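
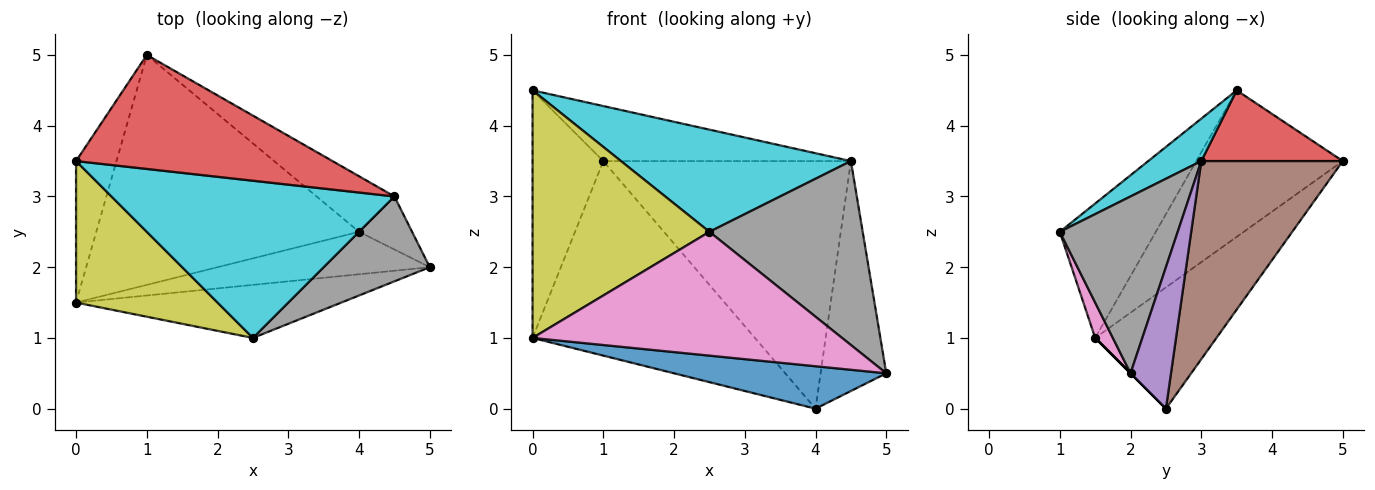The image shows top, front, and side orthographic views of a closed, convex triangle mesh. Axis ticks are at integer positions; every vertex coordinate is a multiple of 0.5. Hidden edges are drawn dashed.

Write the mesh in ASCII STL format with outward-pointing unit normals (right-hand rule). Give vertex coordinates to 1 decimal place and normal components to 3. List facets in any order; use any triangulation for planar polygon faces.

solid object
 facet normal 0.000 -0.707 -0.707
  outer loop
   vertex 0.0 1.5 1.0
   vertex 4.0 2.5 0.0
   vertex 5.0 2.0 0.5
  endloop
 endfacet
 facet normal -0.874 0.422 -0.241
  outer loop
   vertex 0.0 1.5 1.0
   vertex 0.0 3.5 4.5
   vertex 1.0 5.0 3.5
  endloop
 endfacet
 facet normal -0.332 0.609 -0.720
  outer loop
   vertex 0.0 1.5 1.0
   vertex 1.0 5.0 3.5
   vertex 4.0 2.5 0.0
  endloop
 endfacet
 facet normal 0.241 0.422 0.874
  outer loop
   vertex 4.5 3.0 3.5
   vertex 1.0 5.0 3.5
   vertex 0.0 3.5 4.5
  endloop
 endfacet
 facet normal 0.514 0.836 -0.193
  outer loop
   vertex 4.5 3.0 3.5
   vertex 5.0 2.0 0.5
   vertex 4.0 2.5 0.0
  endloop
 endfacet
 facet normal 0.487 0.852 -0.191
  outer loop
   vertex 4.5 3.0 3.5
   vertex 4.0 2.5 0.0
   vertex 1.0 5.0 3.5
  endloop
 endfacet
 facet normal 0.052 -0.918 -0.393
  outer loop
   vertex 2.5 1.0 2.5
   vertex 0.0 1.5 1.0
   vertex 5.0 2.0 0.5
  endloop
 endfacet
 facet normal 0.573 -0.744 0.344
  outer loop
   vertex 2.5 1.0 2.5
   vertex 5.0 2.0 0.5
   vertex 4.5 3.0 3.5
  endloop
 endfacet
 facet normal -0.426 -0.785 0.449
  outer loop
   vertex 2.5 1.0 2.5
   vertex 0.0 3.5 4.5
   vertex 0.0 1.5 1.0
  endloop
 endfacet
 facet normal 0.125 -0.541 0.832
  outer loop
   vertex 2.5 1.0 2.5
   vertex 4.5 3.0 3.5
   vertex 0.0 3.5 4.5
  endloop
 endfacet
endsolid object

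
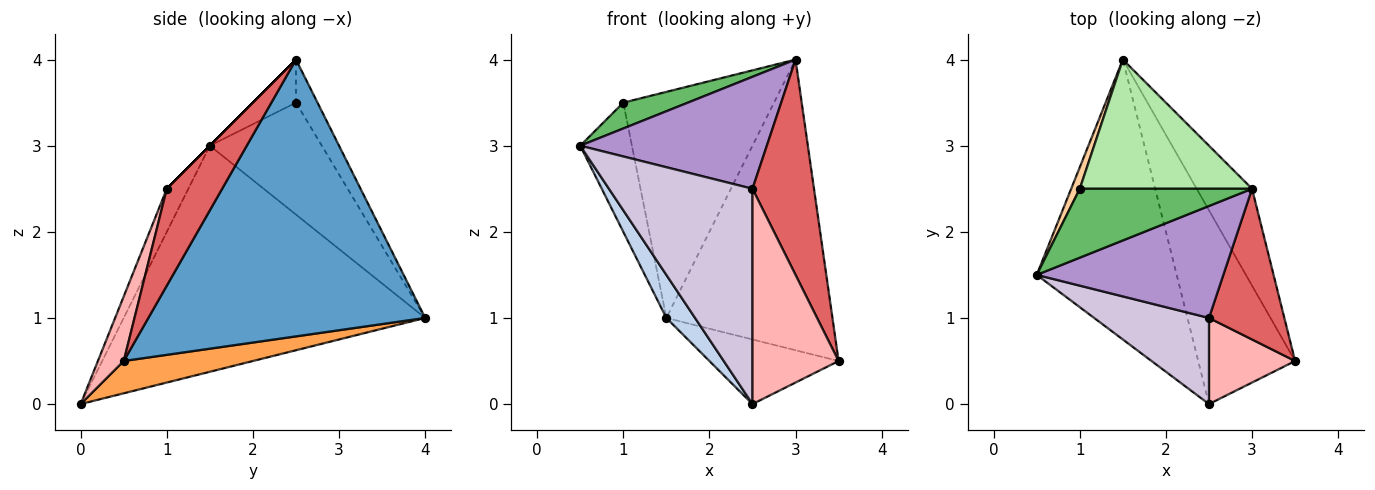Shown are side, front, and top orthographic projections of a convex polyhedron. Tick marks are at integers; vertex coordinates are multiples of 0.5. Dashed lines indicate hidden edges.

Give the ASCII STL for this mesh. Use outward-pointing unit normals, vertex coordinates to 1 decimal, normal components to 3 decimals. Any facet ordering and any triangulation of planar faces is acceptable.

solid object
 facet normal 0.845 0.507 -0.169
  outer loop
   vertex 3.0 2.5 4.0
   vertex 3.5 0.5 0.5
   vertex 1.5 4.0 1.0
  endloop
 endfacet
 facet normal -0.847 -0.081 -0.525
  outer loop
   vertex 2.5 0.0 0.0
   vertex 0.5 1.5 3.0
   vertex 1.5 4.0 1.0
  endloop
 endfacet
 facet normal 0.302 0.302 -0.905
  outer loop
   vertex 2.5 0.0 0.0
   vertex 1.5 4.0 1.0
   vertex 3.5 0.5 0.5
  endloop
 endfacet
 facet normal -0.906 0.418 0.070
  outer loop
   vertex 1.0 2.5 3.5
   vertex 1.5 4.0 1.0
   vertex 0.5 1.5 3.0
  endloop
 endfacet
 facet normal -0.228 -0.342 0.912
  outer loop
   vertex 1.0 2.5 3.5
   vertex 0.5 1.5 3.0
   vertex 3.0 2.5 4.0
  endloop
 endfacet
 facet normal -0.123 0.862 0.492
  outer loop
   vertex 1.0 2.5 3.5
   vertex 3.0 2.5 4.0
   vertex 1.5 4.0 1.0
  endloop
 endfacet
 facet normal 0.593 -0.659 0.462
  outer loop
   vertex 2.5 1.0 2.5
   vertex 3.5 0.5 0.5
   vertex 3.0 2.5 4.0
  endloop
 endfacet
 facet normal 0.268 -0.894 0.358
  outer loop
   vertex 2.5 1.0 2.5
   vertex 2.5 0.0 0.0
   vertex 3.5 0.5 0.5
  endloop
 endfacet
 facet normal 0.000 -0.707 0.707
  outer loop
   vertex 2.5 1.0 2.5
   vertex 3.0 2.5 4.0
   vertex 0.5 1.5 3.0
  endloop
 endfacet
 facet normal -0.138 -0.920 0.368
  outer loop
   vertex 2.5 1.0 2.5
   vertex 0.5 1.5 3.0
   vertex 2.5 0.0 0.0
  endloop
 endfacet
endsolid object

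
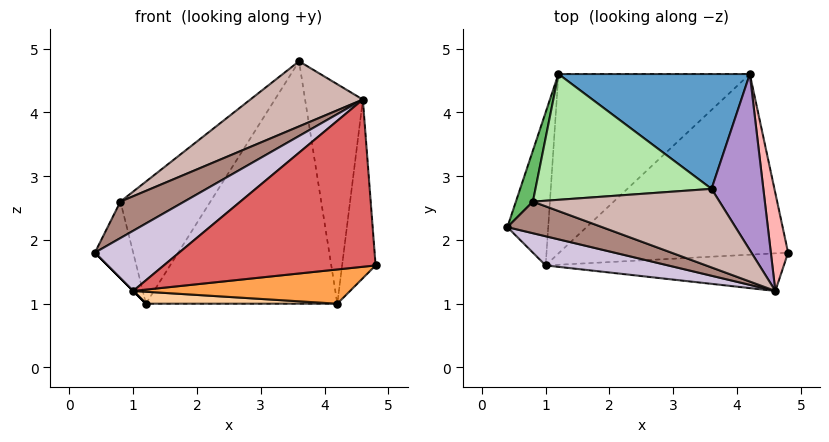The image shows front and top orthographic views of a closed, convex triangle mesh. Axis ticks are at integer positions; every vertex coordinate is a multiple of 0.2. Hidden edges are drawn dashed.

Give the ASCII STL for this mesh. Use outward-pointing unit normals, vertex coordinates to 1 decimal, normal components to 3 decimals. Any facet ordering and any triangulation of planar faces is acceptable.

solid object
 facet normal 0.000 0.904 0.428
  outer loop
   vertex 4.2 4.6 1.0
   vertex 1.2 4.6 1.0
   vertex 3.6 2.8 4.8
  endloop
 endfacet
 facet normal -0.707 0.000 -0.707
  outer loop
   vertex 1.0 1.6 1.2
   vertex 0.4 2.2 1.8
   vertex 1.2 4.6 1.0
  endloop
 endfacet
 facet normal 0.113 -0.185 -0.976
  outer loop
   vertex 1.0 1.6 1.2
   vertex 4.2 4.6 1.0
   vertex 4.8 1.8 1.6
  endloop
 endfacet
 facet normal 0.000 -0.067 -0.998
  outer loop
   vertex 1.0 1.6 1.2
   vertex 1.2 4.6 1.0
   vertex 4.2 4.6 1.0
  endloop
 endfacet
 facet normal -0.889 0.381 0.254
  outer loop
   vertex 0.8 2.6 2.6
   vertex 1.2 4.6 1.0
   vertex 0.4 2.2 1.8
  endloop
 endfacet
 facet normal -0.523 0.594 0.612
  outer loop
   vertex 0.8 2.6 2.6
   vertex 3.6 2.8 4.8
   vertex 1.2 4.6 1.0
  endloop
 endfacet
 facet normal 0.074 -0.973 -0.219
  outer loop
   vertex 4.6 1.2 4.2
   vertex 1.0 1.6 1.2
   vertex 4.8 1.8 1.6
  endloop
 endfacet
 facet normal 0.964 0.234 0.128
  outer loop
   vertex 4.6 1.2 4.2
   vertex 4.8 1.8 1.6
   vertex 4.2 4.6 1.0
  endloop
 endfacet
 facet normal 0.851 0.409 0.328
  outer loop
   vertex 4.6 1.2 4.2
   vertex 4.2 4.6 1.0
   vertex 3.6 2.8 4.8
  endloop
 endfacet
 facet normal -0.421 -0.816 0.396
  outer loop
   vertex 4.6 1.2 4.2
   vertex 0.4 2.2 1.8
   vertex 1.0 1.6 1.2
  endloop
 endfacet
 facet normal -0.485 -0.661 0.573
  outer loop
   vertex 4.6 1.2 4.2
   vertex 0.8 2.6 2.6
   vertex 0.4 2.2 1.8
  endloop
 endfacet
 facet normal -0.488 -0.557 0.672
  outer loop
   vertex 4.6 1.2 4.2
   vertex 3.6 2.8 4.8
   vertex 0.8 2.6 2.6
  endloop
 endfacet
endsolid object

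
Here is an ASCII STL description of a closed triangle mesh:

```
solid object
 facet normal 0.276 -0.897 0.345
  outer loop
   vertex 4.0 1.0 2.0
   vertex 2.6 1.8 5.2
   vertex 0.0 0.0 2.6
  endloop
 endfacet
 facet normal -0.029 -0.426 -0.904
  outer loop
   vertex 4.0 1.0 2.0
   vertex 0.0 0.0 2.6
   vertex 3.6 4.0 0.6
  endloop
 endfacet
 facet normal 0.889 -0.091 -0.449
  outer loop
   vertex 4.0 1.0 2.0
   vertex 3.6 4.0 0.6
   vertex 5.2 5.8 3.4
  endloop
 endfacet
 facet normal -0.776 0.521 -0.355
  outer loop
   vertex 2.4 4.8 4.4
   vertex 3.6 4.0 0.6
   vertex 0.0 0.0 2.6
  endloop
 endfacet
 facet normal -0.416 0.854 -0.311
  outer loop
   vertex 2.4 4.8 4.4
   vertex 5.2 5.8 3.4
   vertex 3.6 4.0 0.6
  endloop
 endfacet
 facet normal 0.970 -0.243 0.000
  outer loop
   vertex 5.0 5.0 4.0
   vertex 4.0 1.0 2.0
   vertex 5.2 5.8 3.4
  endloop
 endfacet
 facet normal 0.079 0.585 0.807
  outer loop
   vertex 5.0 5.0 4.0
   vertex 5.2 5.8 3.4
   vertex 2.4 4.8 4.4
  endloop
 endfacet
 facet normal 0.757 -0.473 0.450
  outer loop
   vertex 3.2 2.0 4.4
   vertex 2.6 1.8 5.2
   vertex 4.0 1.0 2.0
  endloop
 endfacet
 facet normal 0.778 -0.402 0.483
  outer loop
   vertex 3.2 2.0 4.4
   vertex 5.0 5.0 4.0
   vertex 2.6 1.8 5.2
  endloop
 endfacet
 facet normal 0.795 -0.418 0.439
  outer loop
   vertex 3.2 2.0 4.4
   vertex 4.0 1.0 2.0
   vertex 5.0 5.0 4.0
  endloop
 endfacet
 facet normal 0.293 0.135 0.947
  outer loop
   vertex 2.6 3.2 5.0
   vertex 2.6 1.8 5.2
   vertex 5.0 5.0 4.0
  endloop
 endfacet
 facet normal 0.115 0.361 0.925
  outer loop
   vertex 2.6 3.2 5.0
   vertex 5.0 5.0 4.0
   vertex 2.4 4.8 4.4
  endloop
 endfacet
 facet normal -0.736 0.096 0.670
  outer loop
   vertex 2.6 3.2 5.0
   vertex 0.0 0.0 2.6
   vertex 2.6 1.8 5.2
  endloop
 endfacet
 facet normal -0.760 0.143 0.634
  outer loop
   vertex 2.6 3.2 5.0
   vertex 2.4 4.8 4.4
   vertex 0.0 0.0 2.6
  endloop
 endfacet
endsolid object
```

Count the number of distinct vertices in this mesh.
9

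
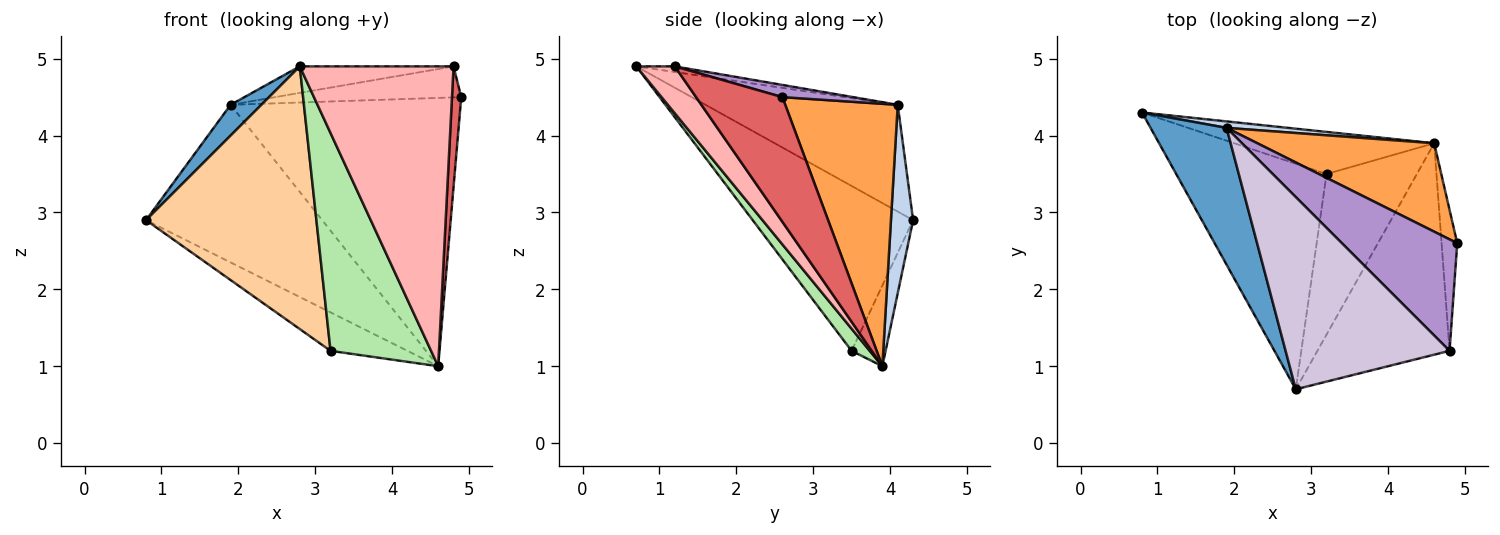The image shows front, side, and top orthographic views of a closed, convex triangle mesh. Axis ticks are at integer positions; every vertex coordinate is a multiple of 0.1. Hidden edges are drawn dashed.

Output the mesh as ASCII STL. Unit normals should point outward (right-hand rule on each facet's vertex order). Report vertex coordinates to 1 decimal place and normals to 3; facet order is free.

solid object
 facet normal -0.808 -0.129 0.575
  outer loop
   vertex 1.9 4.1 4.4
   vertex 0.8 4.3 2.9
   vertex 2.8 0.7 4.9
  endloop
 endfacet
 facet normal 0.125 0.991 0.041
  outer loop
   vertex 1.9 4.1 4.4
   vertex 4.6 3.9 1.0
   vertex 0.8 4.3 2.9
  endloop
 endfacet
 facet normal 0.421 0.861 0.284
  outer loop
   vertex 1.9 4.1 4.4
   vertex 4.9 2.6 4.5
   vertex 4.6 3.9 1.0
  endloop
 endfacet
 facet normal -0.581 -0.617 -0.530
  outer loop
   vertex 3.2 3.5 1.2
   vertex 2.8 0.7 4.9
   vertex 0.8 4.3 2.9
  endloop
 endfacet
 facet normal -0.286 0.646 -0.708
  outer loop
   vertex 3.2 3.5 1.2
   vertex 0.8 4.3 2.9
   vertex 4.6 3.9 1.0
  endloop
 endfacet
 facet normal 0.144 -0.797 -0.587
  outer loop
   vertex 3.2 3.5 1.2
   vertex 4.6 3.9 1.0
   vertex 2.8 0.7 4.9
  endloop
 endfacet
 facet normal 0.987 -0.106 -0.124
  outer loop
   vertex 4.8 1.2 4.9
   vertex 4.6 3.9 1.0
   vertex 4.9 2.6 4.5
  endloop
 endfacet
 facet normal 0.200 -0.801 -0.565
  outer loop
   vertex 4.8 1.2 4.9
   vertex 2.8 0.7 4.9
   vertex 4.6 3.9 1.0
  endloop
 endfacet
 facet normal 0.101 0.267 0.958
  outer loop
   vertex 4.8 1.2 4.9
   vertex 4.9 2.6 4.5
   vertex 1.9 4.1 4.4
  endloop
 endfacet
 facet normal -0.034 0.137 0.990
  outer loop
   vertex 4.8 1.2 4.9
   vertex 1.9 4.1 4.4
   vertex 2.8 0.7 4.9
  endloop
 endfacet
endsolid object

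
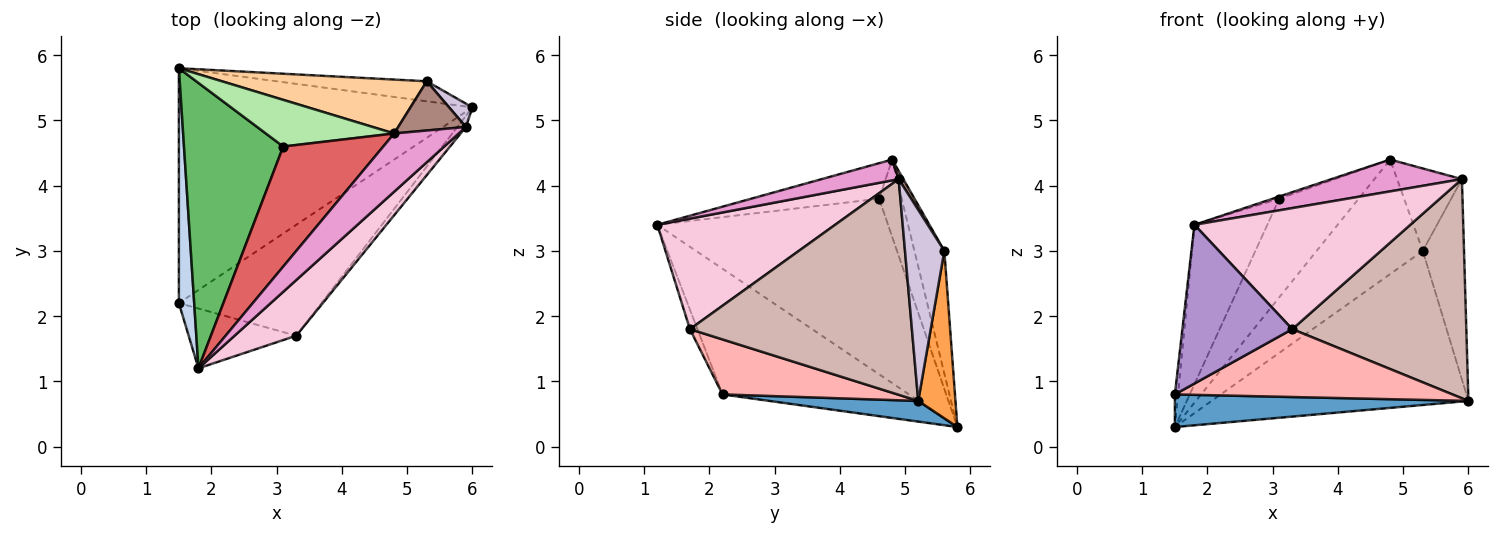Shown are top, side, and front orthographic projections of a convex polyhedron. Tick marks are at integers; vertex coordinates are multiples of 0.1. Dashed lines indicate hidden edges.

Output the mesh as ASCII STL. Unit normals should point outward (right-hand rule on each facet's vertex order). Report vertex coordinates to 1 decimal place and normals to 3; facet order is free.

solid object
 facet normal 0.070 -0.137 -0.988
  outer loop
   vertex 1.5 2.2 0.8
   vertex 1.5 5.8 0.3
   vertex 6.0 5.2 0.7
  endloop
 endfacet
 facet normal -0.993 0.017 0.121
  outer loop
   vertex 1.5 2.2 0.8
   vertex 1.8 1.2 3.4
   vertex 1.5 5.8 0.3
  endloop
 endfacet
 facet normal 0.142 0.982 -0.127
  outer loop
   vertex 5.3 5.6 3.0
   vertex 6.0 5.2 0.7
   vertex 1.5 5.8 0.3
  endloop
 endfacet
 facet normal -0.247 0.877 0.413
  outer loop
   vertex 5.3 5.6 3.0
   vertex 1.5 5.8 0.3
   vertex 4.8 4.8 4.4
  endloop
 endfacet
 facet normal -0.839 0.265 0.475
  outer loop
   vertex 3.1 4.6 3.8
   vertex 1.5 5.8 0.3
   vertex 1.8 1.2 3.4
  endloop
 endfacet
 facet normal -0.249 0.875 0.414
  outer loop
   vertex 3.1 4.6 3.8
   vertex 4.8 4.8 4.4
   vertex 1.5 5.8 0.3
  endloop
 endfacet
 facet normal -0.335 0.017 0.942
  outer loop
   vertex 3.1 4.6 3.8
   vertex 1.8 1.2 3.4
   vertex 4.8 4.8 4.4
  endloop
 endfacet
 facet normal 0.312 -0.496 -0.810
  outer loop
   vertex 3.3 1.7 1.8
   vertex 1.5 2.2 0.8
   vertex 6.0 5.2 0.7
  endloop
 endfacet
 facet normal -0.064 -0.934 -0.352
  outer loop
   vertex 3.3 1.7 1.8
   vertex 1.8 1.2 3.4
   vertex 1.5 2.2 0.8
  endloop
 endfacet
 facet normal 0.688 0.721 0.084
  outer loop
   vertex 5.9 4.9 4.1
   vertex 6.0 5.2 0.7
   vertex 5.3 5.6 3.0
  endloop
 endfacet
 facet normal 0.062 0.857 0.512
  outer loop
   vertex 5.9 4.9 4.1
   vertex 5.3 5.6 3.0
   vertex 4.8 4.8 4.4
  endloop
 endfacet
 facet normal 0.787 -0.617 -0.031
  outer loop
   vertex 5.9 4.9 4.1
   vertex 3.3 1.7 1.8
   vertex 6.0 5.2 0.7
  endloop
 endfacet
 facet normal 0.272 -0.461 0.844
  outer loop
   vertex 5.9 4.9 4.1
   vertex 4.8 4.8 4.4
   vertex 1.8 1.2 3.4
  endloop
 endfacet
 facet normal 0.599 -0.727 0.335
  outer loop
   vertex 5.9 4.9 4.1
   vertex 1.8 1.2 3.4
   vertex 3.3 1.7 1.8
  endloop
 endfacet
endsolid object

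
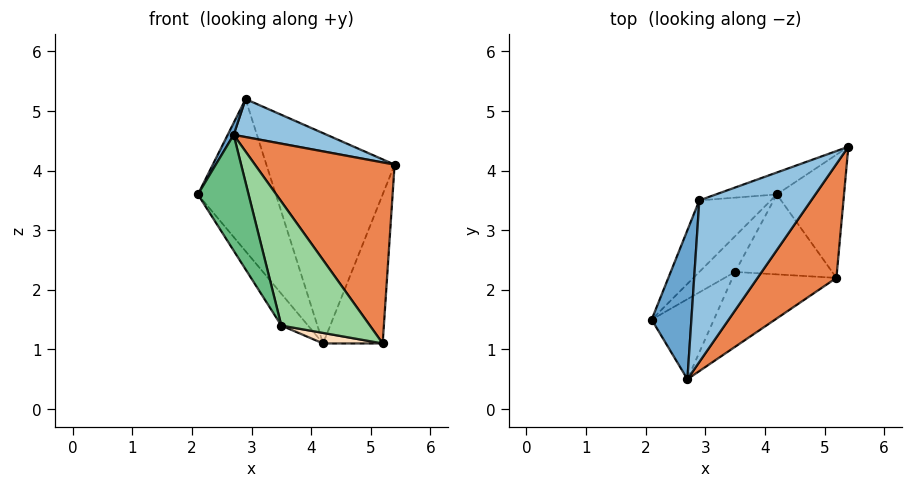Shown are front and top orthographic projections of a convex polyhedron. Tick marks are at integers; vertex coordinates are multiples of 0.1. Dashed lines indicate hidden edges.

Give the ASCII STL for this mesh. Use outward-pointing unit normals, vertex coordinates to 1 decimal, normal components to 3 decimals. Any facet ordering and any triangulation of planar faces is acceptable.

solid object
 facet normal -0.873 -0.039 0.485
  outer loop
   vertex 2.9 3.5 5.2
   vertex 2.1 1.5 3.6
   vertex 2.7 0.5 4.6
  endloop
 endfacet
 facet normal 0.455 -0.204 0.867
  outer loop
   vertex 2.9 3.5 5.2
   vertex 2.7 0.5 4.6
   vertex 5.4 4.4 4.1
  endloop
 endfacet
 facet normal -0.816 0.523 -0.246
  outer loop
   vertex 2.9 3.5 5.2
   vertex 4.2 3.6 1.1
   vertex 2.1 1.5 3.6
  endloop
 endfacet
 facet normal -0.374 0.922 -0.096
  outer loop
   vertex 2.9 3.5 5.2
   vertex 5.4 4.4 4.1
   vertex 4.2 3.6 1.1
  endloop
 endfacet
 facet normal 0.797 -0.511 0.321
  outer loop
   vertex 5.2 2.2 1.1
   vertex 5.4 4.4 4.1
   vertex 2.7 0.5 4.6
  endloop
 endfacet
 facet normal 0.733 0.524 -0.433
  outer loop
   vertex 5.2 2.2 1.1
   vertex 4.2 3.6 1.1
   vertex 5.4 4.4 4.1
  endloop
 endfacet
 facet normal -0.841 0.359 -0.404
  outer loop
   vertex 3.5 2.3 1.4
   vertex 2.1 1.5 3.6
   vertex 4.2 3.6 1.1
  endloop
 endfacet
 facet normal -0.180 -0.128 -0.975
  outer loop
   vertex 3.5 2.3 1.4
   vertex 4.2 3.6 1.1
   vertex 5.2 2.2 1.1
  endloop
 endfacet
 facet normal -0.390 -0.758 -0.524
  outer loop
   vertex 3.5 2.3 1.4
   vertex 2.7 0.5 4.6
   vertex 2.1 1.5 3.6
  endloop
 endfacet
 facet normal -0.140 -0.848 -0.512
  outer loop
   vertex 3.5 2.3 1.4
   vertex 5.2 2.2 1.1
   vertex 2.7 0.5 4.6
  endloop
 endfacet
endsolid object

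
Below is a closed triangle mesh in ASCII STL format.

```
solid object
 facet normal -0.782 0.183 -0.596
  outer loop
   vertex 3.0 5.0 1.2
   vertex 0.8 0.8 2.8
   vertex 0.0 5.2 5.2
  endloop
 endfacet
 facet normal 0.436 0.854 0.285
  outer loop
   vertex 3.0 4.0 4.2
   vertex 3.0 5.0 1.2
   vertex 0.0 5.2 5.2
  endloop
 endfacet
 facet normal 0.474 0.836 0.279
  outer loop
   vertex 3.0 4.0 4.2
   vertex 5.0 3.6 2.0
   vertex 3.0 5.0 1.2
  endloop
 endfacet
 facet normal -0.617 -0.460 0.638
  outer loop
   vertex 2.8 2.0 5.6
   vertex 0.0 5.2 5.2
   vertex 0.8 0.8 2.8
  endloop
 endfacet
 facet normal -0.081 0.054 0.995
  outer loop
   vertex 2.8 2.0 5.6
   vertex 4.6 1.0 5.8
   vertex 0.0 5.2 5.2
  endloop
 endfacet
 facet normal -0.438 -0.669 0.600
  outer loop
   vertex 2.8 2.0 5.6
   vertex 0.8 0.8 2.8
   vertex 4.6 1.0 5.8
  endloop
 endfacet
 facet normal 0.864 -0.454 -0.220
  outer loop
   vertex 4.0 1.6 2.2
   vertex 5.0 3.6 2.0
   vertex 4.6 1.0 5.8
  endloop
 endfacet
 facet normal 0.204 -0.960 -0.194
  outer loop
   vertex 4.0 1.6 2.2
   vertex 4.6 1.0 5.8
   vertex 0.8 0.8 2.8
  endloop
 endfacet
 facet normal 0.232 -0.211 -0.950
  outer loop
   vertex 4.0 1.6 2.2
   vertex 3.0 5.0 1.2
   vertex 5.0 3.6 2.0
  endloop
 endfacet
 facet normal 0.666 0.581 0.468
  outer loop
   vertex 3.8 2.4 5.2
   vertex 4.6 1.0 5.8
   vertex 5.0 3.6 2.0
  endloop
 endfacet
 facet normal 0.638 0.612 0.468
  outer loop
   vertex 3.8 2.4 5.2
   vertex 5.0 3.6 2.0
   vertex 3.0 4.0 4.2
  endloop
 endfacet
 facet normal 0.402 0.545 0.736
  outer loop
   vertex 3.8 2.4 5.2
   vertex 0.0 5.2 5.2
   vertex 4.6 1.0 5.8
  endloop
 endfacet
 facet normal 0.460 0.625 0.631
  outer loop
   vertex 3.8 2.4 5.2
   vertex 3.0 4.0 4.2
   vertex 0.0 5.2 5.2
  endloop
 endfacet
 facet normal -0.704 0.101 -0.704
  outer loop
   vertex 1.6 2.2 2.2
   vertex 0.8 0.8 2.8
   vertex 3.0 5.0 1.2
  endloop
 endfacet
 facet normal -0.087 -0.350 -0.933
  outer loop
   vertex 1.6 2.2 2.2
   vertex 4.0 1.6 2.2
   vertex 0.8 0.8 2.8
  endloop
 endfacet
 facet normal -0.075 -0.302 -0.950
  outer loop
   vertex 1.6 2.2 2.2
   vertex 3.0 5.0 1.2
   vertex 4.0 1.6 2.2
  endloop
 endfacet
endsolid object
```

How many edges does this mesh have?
24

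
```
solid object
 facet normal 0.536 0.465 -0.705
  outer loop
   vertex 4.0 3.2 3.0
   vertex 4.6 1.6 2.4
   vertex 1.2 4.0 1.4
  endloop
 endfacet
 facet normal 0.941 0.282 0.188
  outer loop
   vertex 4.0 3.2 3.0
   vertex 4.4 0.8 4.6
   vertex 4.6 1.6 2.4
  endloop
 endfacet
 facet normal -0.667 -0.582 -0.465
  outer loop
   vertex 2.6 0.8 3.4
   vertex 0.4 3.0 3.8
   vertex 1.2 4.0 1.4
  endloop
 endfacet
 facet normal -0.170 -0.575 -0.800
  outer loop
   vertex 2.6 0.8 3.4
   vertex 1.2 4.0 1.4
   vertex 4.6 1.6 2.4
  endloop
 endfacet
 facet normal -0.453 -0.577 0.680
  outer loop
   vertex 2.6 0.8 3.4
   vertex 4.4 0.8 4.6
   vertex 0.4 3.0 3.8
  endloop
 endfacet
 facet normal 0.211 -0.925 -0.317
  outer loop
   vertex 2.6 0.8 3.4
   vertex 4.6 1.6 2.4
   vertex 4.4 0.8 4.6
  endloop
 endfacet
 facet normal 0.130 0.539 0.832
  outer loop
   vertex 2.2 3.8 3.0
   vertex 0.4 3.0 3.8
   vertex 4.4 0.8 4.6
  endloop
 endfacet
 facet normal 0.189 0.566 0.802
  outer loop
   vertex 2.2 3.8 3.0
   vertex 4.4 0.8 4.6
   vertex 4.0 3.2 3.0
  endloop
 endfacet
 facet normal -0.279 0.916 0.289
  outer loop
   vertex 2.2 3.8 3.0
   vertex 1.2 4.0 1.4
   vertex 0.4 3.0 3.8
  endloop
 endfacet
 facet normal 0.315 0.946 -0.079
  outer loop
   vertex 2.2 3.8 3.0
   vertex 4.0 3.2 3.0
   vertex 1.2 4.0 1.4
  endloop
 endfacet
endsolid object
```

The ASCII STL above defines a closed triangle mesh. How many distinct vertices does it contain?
7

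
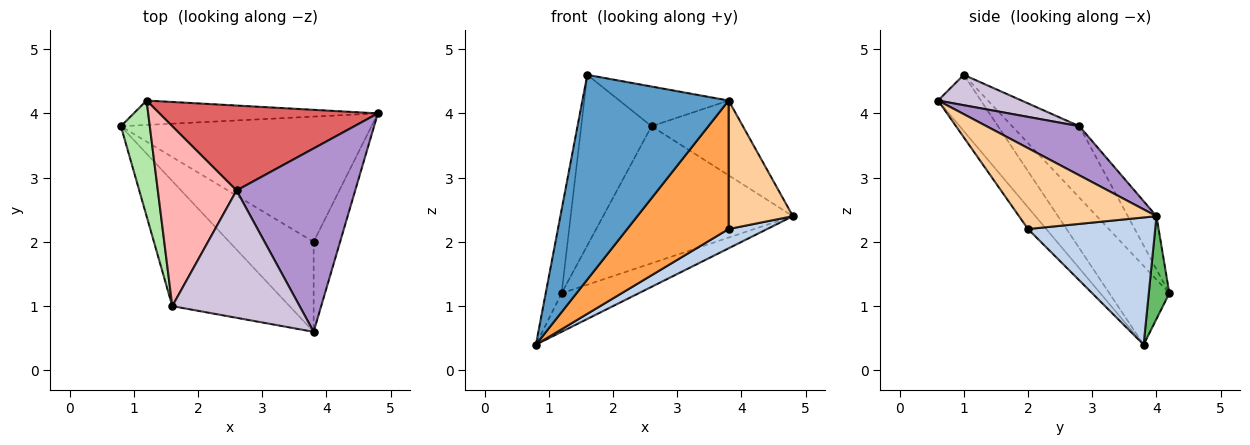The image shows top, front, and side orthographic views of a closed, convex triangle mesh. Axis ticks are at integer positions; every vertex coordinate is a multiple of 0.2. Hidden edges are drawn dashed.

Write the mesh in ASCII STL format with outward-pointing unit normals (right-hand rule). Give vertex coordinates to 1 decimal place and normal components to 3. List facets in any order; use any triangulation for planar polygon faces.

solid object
 facet normal -0.242 -0.828 -0.506
  outer loop
   vertex 1.6 1.0 4.6
   vertex 0.8 3.8 0.4
   vertex 3.8 0.6 4.2
  endloop
 endfacet
 facet normal 0.448 -0.136 -0.883
  outer loop
   vertex 3.8 2.0 2.2
   vertex 0.8 3.8 0.4
   vertex 4.8 4.0 2.4
  endloop
 endfacet
 facet normal -0.146 -0.810 -0.567
  outer loop
   vertex 3.8 2.0 2.2
   vertex 3.8 0.6 4.2
   vertex 0.8 3.8 0.4
  endloop
 endfacet
 facet normal 0.869 -0.406 -0.284
  outer loop
   vertex 3.8 2.0 2.2
   vertex 4.8 4.0 2.4
   vertex 3.8 0.6 4.2
  endloop
 endfacet
 facet normal 0.220 0.824 -0.522
  outer loop
   vertex 1.2 4.2 1.2
   vertex 4.8 4.0 2.4
   vertex 0.8 3.8 0.4
  endloop
 endfacet
 facet normal -0.911 0.242 0.335
  outer loop
   vertex 1.2 4.2 1.2
   vertex 0.8 3.8 0.4
   vertex 1.6 1.0 4.6
  endloop
 endfacet
 facet normal -0.127 0.843 0.523
  outer loop
   vertex 2.6 2.8 3.8
   vertex 4.8 4.0 2.4
   vertex 1.2 4.2 1.2
  endloop
 endfacet
 facet normal -0.550 0.575 0.606
  outer loop
   vertex 2.6 2.8 3.8
   vertex 1.2 4.2 1.2
   vertex 1.6 1.0 4.6
  endloop
 endfacet
 facet normal 0.358 0.352 0.865
  outer loop
   vertex 2.6 2.8 3.8
   vertex 3.8 0.6 4.2
   vertex 4.8 4.0 2.4
  endloop
 endfacet
 facet normal 0.222 0.290 0.931
  outer loop
   vertex 2.6 2.8 3.8
   vertex 1.6 1.0 4.6
   vertex 3.8 0.6 4.2
  endloop
 endfacet
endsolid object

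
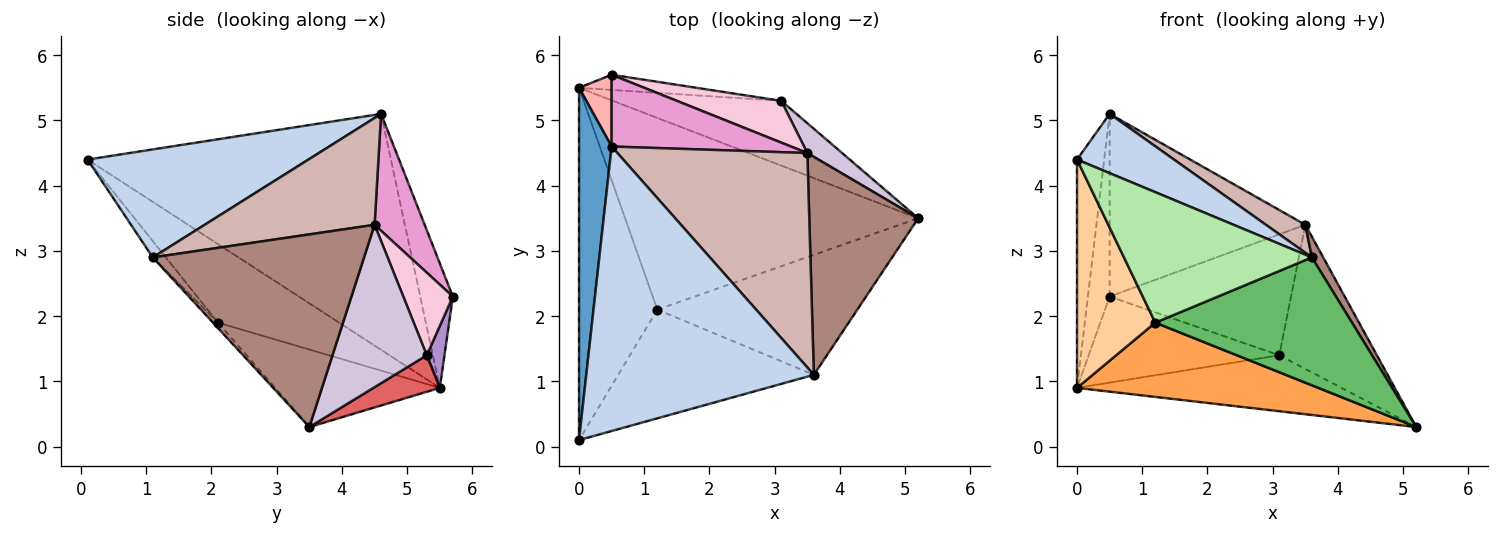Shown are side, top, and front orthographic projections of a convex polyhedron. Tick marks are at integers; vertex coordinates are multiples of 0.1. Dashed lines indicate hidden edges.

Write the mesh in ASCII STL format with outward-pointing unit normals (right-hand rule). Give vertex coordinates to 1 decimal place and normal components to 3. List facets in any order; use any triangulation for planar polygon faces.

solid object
 facet normal -0.987 0.088 0.136
  outer loop
   vertex 0.5 4.6 5.1
   vertex 0.0 5.5 0.9
   vertex 0.0 0.1 4.4
  endloop
 endfacet
 facet normal 0.421 -0.185 0.888
  outer loop
   vertex 3.6 1.1 2.9
   vertex 0.5 4.6 5.1
   vertex 0.0 0.1 4.4
  endloop
 endfacet
 facet normal -0.239 -0.351 -0.905
  outer loop
   vertex 1.2 2.1 1.9
   vertex 0.0 5.5 0.9
   vertex 5.2 3.5 0.3
  endloop
 endfacet
 facet normal -0.644 -0.416 -0.642
  outer loop
   vertex 1.2 2.1 1.9
   vertex 0.0 0.1 4.4
   vertex 0.0 5.5 0.9
  endloop
 endfacet
 facet normal -0.019 -0.729 -0.684
  outer loop
   vertex 1.2 2.1 1.9
   vertex 5.2 3.5 0.3
   vertex 3.6 1.1 2.9
  endloop
 endfacet
 facet normal -0.053 -0.767 -0.639
  outer loop
   vertex 1.2 2.1 1.9
   vertex 3.6 1.1 2.9
   vertex 0.0 0.1 4.4
  endloop
 endfacet
 facet normal 0.162 0.645 -0.747
  outer loop
   vertex 3.1 5.3 1.4
   vertex 5.2 3.5 0.3
   vertex 0.0 5.5 0.9
  endloop
 endfacet
 facet normal -0.813 0.542 0.213
  outer loop
   vertex 0.5 5.7 2.3
   vertex 0.0 5.5 0.9
   vertex 0.5 4.6 5.1
  endloop
 endfacet
 facet normal 0.091 0.981 -0.173
  outer loop
   vertex 0.5 5.7 2.3
   vertex 3.1 5.3 1.4
   vertex 0.0 5.5 0.9
  endloop
 endfacet
 facet normal 0.687 0.712 0.147
  outer loop
   vertex 3.5 4.5 3.4
   vertex 5.2 3.5 0.3
   vertex 3.1 5.3 1.4
  endloop
 endfacet
 facet normal 0.869 -0.047 0.492
  outer loop
   vertex 3.5 4.5 3.4
   vertex 3.6 1.1 2.9
   vertex 5.2 3.5 0.3
  endloop
 endfacet
 facet normal 0.487 -0.113 0.866
  outer loop
   vertex 3.5 4.5 3.4
   vertex 0.5 4.6 5.1
   vertex 3.6 1.1 2.9
  endloop
 endfacet
 facet normal 0.232 0.905 0.356
  outer loop
   vertex 3.5 4.5 3.4
   vertex 0.5 5.7 2.3
   vertex 0.5 4.6 5.1
  endloop
 endfacet
 facet normal 0.250 0.915 0.316
  outer loop
   vertex 3.5 4.5 3.4
   vertex 3.1 5.3 1.4
   vertex 0.5 5.7 2.3
  endloop
 endfacet
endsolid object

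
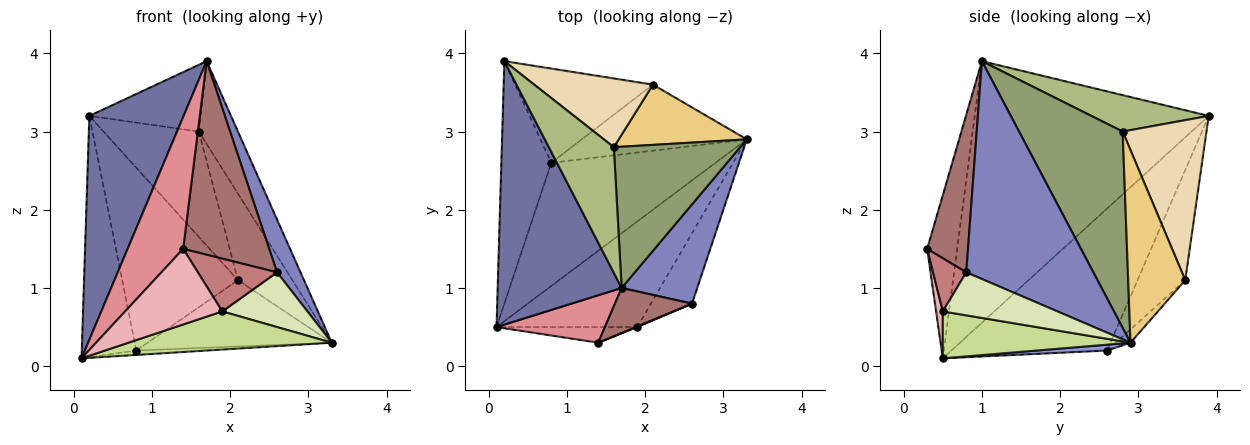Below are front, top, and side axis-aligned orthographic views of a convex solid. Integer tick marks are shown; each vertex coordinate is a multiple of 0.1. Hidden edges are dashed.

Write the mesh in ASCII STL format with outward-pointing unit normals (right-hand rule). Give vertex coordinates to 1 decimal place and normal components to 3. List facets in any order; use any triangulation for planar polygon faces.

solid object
 facet normal -0.849 -0.342 0.403
  outer loop
   vertex 1.7 1.0 3.9
   vertex 0.2 3.9 3.2
   vertex 0.1 0.5 0.1
  endloop
 endfacet
 facet normal 0.931 -0.172 0.323
  outer loop
   vertex 2.6 0.8 1.2
   vertex 3.3 2.9 0.3
   vertex 1.7 1.0 3.9
  endloop
 endfacet
 facet normal 0.036 0.036 -0.999
  outer loop
   vertex 0.8 2.6 0.2
   vertex 3.3 2.9 0.3
   vertex 0.1 0.5 0.1
  endloop
 endfacet
 facet normal -0.896 0.314 -0.315
  outer loop
   vertex 0.8 2.6 0.2
   vertex 0.1 0.5 0.1
   vertex 0.2 3.9 3.2
  endloop
 endfacet
 facet normal 0.802 0.302 0.516
  outer loop
   vertex 1.6 2.8 3.0
   vertex 1.7 1.0 3.9
   vertex 3.3 2.9 0.3
  endloop
 endfacet
 facet normal 0.443 0.420 0.792
  outer loop
   vertex 1.6 2.8 3.0
   vertex 0.2 3.9 3.2
   vertex 1.7 1.0 3.9
  endloop
 endfacet
 facet normal 0.299 -0.324 -0.897
  outer loop
   vertex 1.9 0.5 0.7
   vertex 0.1 0.5 0.1
   vertex 3.3 2.9 0.3
  endloop
 endfacet
 facet normal 0.637 -0.473 -0.608
  outer loop
   vertex 1.9 0.5 0.7
   vertex 3.3 2.9 0.3
   vertex 2.6 0.8 1.2
  endloop
 endfacet
 facet normal -0.057 0.708 -0.704
  outer loop
   vertex 2.1 3.6 1.1
   vertex 3.3 2.9 0.3
   vertex 0.8 2.6 0.2
  endloop
 endfacet
 facet normal -0.344 0.835 -0.430
  outer loop
   vertex 2.1 3.6 1.1
   vertex 0.8 2.6 0.2
   vertex 0.2 3.9 3.2
  endloop
 endfacet
 facet normal 0.652 0.622 0.434
  outer loop
   vertex 2.1 3.6 1.1
   vertex 1.6 2.8 3.0
   vertex 3.3 2.9 0.3
  endloop
 endfacet
 facet normal 0.593 0.675 0.440
  outer loop
   vertex 2.1 3.6 1.1
   vertex 0.2 3.9 3.2
   vertex 1.6 2.8 3.0
  endloop
 endfacet
 facet normal 0.420 -0.884 0.205
  outer loop
   vertex 1.4 0.3 1.5
   vertex 2.6 0.8 1.2
   vertex 1.7 1.0 3.9
  endloop
 endfacet
 facet normal 0.387 -0.922 0.011
  outer loop
   vertex 1.4 0.3 1.5
   vertex 1.9 0.5 0.7
   vertex 2.6 0.8 1.2
  endloop
 endfacet
 facet normal -0.454 -0.839 0.301
  outer loop
   vertex 1.4 0.3 1.5
   vertex 1.7 1.0 3.9
   vertex 0.1 0.5 0.1
  endloop
 endfacet
 facet normal 0.067 -0.977 -0.202
  outer loop
   vertex 1.4 0.3 1.5
   vertex 0.1 0.5 0.1
   vertex 1.9 0.5 0.7
  endloop
 endfacet
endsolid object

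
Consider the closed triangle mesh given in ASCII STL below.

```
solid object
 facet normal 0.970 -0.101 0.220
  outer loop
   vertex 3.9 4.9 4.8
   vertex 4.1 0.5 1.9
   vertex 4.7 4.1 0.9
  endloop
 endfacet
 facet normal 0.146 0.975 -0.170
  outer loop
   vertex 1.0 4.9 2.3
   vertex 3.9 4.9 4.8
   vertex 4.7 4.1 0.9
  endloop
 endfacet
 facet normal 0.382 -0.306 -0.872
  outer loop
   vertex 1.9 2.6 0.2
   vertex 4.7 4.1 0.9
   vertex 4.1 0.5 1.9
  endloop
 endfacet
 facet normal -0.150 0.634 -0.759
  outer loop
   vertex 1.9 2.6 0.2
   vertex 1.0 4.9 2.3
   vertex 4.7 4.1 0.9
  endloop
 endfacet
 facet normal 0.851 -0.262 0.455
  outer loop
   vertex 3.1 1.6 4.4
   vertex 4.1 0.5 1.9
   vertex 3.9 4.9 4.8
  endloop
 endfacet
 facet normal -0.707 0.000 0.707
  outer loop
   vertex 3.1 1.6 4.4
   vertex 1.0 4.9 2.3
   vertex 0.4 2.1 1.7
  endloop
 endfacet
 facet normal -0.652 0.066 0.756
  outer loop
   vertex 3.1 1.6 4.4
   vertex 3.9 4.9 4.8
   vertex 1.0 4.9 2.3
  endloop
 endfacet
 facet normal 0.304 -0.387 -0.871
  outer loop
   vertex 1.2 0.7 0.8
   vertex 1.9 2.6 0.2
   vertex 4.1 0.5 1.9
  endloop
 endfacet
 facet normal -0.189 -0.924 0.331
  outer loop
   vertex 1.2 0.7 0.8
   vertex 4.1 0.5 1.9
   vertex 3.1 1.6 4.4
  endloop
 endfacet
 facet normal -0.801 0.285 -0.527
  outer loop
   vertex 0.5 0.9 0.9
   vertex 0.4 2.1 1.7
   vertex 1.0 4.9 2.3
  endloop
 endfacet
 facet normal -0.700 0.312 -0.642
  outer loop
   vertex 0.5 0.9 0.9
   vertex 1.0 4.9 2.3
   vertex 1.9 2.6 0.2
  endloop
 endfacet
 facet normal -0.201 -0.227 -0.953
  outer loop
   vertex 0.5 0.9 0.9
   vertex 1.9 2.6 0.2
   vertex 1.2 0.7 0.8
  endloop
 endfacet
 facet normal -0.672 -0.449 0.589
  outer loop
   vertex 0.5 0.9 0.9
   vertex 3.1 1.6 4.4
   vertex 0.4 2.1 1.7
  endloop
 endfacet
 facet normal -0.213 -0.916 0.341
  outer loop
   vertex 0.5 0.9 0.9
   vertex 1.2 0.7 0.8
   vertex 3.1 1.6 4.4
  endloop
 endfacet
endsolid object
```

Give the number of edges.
21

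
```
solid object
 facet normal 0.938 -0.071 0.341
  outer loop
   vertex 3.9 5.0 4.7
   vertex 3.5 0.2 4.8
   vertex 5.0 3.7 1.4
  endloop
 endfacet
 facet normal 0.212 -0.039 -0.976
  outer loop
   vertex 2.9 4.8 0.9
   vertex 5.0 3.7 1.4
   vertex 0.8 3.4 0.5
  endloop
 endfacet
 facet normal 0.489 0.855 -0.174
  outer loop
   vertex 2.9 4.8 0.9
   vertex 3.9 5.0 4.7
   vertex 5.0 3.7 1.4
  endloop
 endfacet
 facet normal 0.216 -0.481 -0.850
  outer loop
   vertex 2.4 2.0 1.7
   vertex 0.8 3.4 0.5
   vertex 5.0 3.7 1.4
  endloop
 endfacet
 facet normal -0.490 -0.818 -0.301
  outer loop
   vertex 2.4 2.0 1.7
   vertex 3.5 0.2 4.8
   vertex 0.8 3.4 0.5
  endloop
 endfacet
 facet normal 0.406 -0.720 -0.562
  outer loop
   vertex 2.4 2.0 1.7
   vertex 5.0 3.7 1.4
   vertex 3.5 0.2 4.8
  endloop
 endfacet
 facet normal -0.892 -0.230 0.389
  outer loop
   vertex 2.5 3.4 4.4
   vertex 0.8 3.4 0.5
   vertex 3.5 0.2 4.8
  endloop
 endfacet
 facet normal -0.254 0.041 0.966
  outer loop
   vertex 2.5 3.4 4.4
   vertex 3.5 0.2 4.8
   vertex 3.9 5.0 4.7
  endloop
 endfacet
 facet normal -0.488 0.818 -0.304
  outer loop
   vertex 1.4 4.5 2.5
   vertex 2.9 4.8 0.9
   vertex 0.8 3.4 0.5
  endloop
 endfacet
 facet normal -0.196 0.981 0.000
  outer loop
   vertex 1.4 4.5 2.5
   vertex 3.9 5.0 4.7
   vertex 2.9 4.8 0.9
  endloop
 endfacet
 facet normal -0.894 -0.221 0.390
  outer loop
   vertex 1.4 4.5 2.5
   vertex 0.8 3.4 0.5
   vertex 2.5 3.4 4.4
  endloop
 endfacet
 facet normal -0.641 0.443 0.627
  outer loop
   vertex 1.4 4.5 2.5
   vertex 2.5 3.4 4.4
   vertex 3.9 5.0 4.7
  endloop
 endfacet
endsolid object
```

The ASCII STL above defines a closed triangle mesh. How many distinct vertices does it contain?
8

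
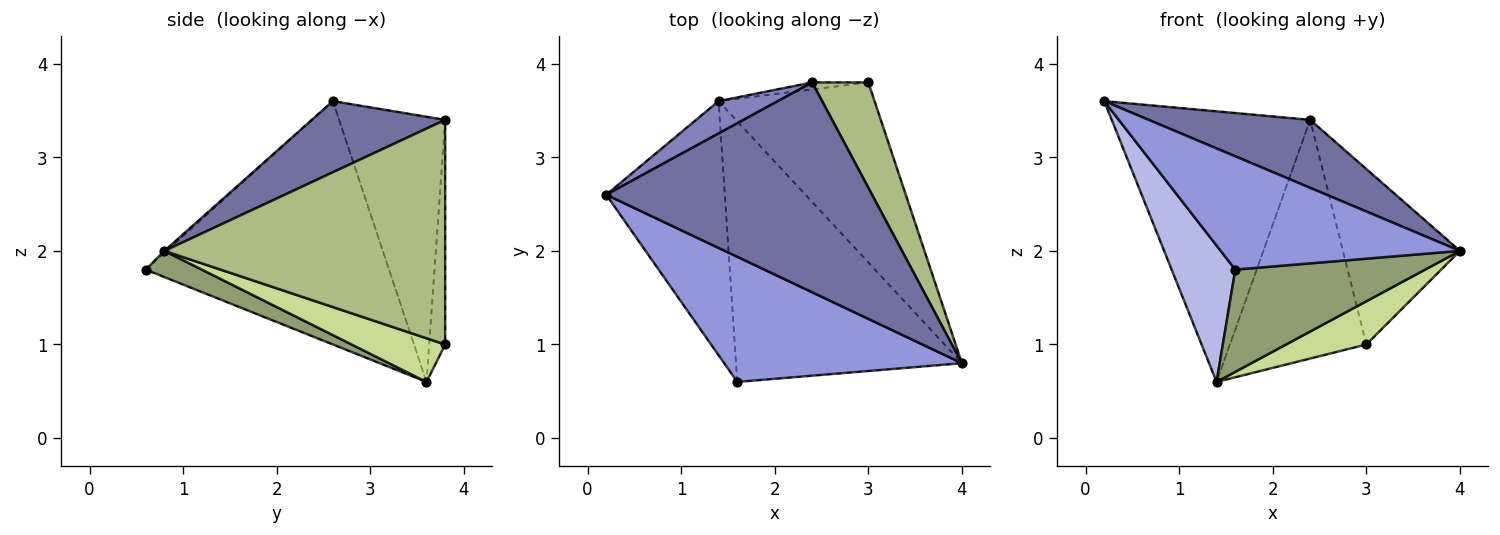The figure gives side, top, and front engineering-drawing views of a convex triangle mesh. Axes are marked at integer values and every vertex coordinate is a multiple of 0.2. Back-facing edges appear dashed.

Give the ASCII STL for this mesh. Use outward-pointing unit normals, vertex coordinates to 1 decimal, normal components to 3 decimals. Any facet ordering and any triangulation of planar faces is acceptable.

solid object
 facet normal 0.247 -0.299 0.922
  outer loop
   vertex 2.4 3.8 3.4
   vertex 0.2 2.6 3.6
   vertex 4.0 0.8 2.0
  endloop
 endfacet
 facet normal -0.469 0.877 0.105
  outer loop
   vertex 1.4 3.6 0.6
   vertex 0.2 2.6 3.6
   vertex 2.4 3.8 3.4
  endloop
 endfacet
 facet normal -0.006 -0.671 0.741
  outer loop
   vertex 1.6 0.6 1.8
   vertex 4.0 0.8 2.0
   vertex 0.2 2.6 3.6
  endloop
 endfacet
 facet normal -0.875 -0.229 -0.426
  outer loop
   vertex 1.6 0.6 1.8
   vertex 0.2 2.6 3.6
   vertex 1.4 3.6 0.6
  endloop
 endfacet
 facet normal 0.107 -0.363 -0.926
  outer loop
   vertex 1.6 0.6 1.8
   vertex 1.4 3.6 0.6
   vertex 4.0 0.8 2.0
  endloop
 endfacet
 facet normal 0.899 0.375 0.225
  outer loop
   vertex 3.0 3.8 1.0
   vertex 2.4 3.8 3.4
   vertex 4.0 0.8 2.0
  endloop
 endfacet
 facet normal 0.263 -0.225 -0.938
  outer loop
   vertex 3.0 3.8 1.0
   vertex 4.0 0.8 2.0
   vertex 1.4 3.6 0.6
  endloop
 endfacet
 facet normal -0.117 0.993 -0.029
  outer loop
   vertex 3.0 3.8 1.0
   vertex 1.4 3.6 0.6
   vertex 2.4 3.8 3.4
  endloop
 endfacet
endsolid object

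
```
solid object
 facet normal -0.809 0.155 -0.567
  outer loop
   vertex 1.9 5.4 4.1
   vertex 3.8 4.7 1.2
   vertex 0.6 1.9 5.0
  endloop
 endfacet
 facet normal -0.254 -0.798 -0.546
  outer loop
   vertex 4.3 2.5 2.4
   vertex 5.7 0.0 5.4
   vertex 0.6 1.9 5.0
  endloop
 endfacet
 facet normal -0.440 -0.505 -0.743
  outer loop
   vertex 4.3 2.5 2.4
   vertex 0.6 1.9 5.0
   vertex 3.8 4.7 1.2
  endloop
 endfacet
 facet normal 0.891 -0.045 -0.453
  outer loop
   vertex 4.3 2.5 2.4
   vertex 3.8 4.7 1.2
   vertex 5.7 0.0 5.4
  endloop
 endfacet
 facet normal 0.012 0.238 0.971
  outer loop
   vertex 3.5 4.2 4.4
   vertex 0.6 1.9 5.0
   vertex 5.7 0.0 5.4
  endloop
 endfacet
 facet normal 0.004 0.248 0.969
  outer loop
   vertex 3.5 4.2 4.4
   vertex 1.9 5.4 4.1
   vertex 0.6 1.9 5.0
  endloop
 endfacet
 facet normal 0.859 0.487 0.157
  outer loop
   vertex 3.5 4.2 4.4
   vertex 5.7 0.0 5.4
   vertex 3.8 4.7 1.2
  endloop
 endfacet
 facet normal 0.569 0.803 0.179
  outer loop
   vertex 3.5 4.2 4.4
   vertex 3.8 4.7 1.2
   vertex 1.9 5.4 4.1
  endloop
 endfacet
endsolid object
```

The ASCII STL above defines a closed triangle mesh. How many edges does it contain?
12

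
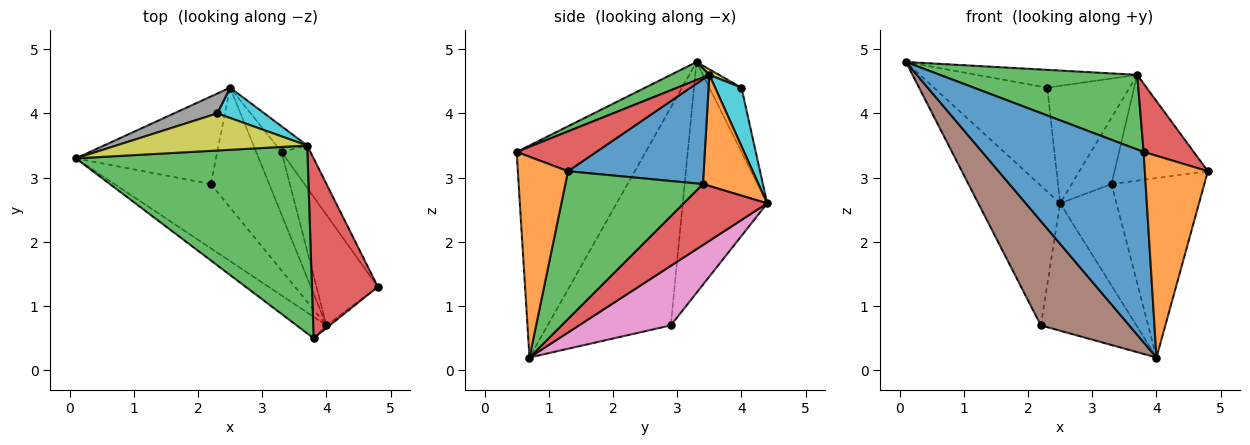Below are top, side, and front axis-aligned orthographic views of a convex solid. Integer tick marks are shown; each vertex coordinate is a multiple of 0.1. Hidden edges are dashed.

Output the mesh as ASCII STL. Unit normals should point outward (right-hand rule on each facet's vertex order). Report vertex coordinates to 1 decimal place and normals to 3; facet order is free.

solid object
 facet normal -0.622 -0.778 -0.088
  outer loop
   vertex 3.8 0.5 3.4
   vertex 0.1 3.3 4.8
   vertex 4.0 0.7 0.2
  endloop
 endfacet
 facet normal 0.623 -0.782 -0.010
  outer loop
   vertex 3.8 0.5 3.4
   vertex 4.0 0.7 0.2
   vertex 4.8 1.3 3.1
  endloop
 endfacet
 facet normal 0.072 -0.368 0.927
  outer loop
   vertex 3.8 0.5 3.4
   vertex 3.7 3.5 4.6
   vertex 0.1 3.3 4.8
  endloop
 endfacet
 facet normal 0.492 -0.309 0.814
  outer loop
   vertex 3.8 0.5 3.4
   vertex 4.8 1.3 3.1
   vertex 3.7 3.5 4.6
  endloop
 endfacet
 facet normal -0.659 0.638 -0.400
  outer loop
   vertex 2.2 2.9 0.7
   vertex 0.1 3.3 4.8
   vertex 2.5 4.4 2.6
  endloop
 endfacet
 facet normal -0.765 -0.549 -0.338
  outer loop
   vertex 2.2 2.9 0.7
   vertex 4.0 0.7 0.2
   vertex 0.1 3.3 4.8
  endloop
 endfacet
 facet normal 0.573 0.597 -0.562
  outer loop
   vertex 2.2 2.9 0.7
   vertex 2.5 4.4 2.6
   vertex 4.0 0.7 0.2
  endloop
 endfacet
 facet normal -0.268 0.946 0.180
  outer loop
   vertex 2.3 4.0 4.4
   vertex 2.5 4.4 2.6
   vertex 0.1 3.3 4.8
  endloop
 endfacet
 facet normal 0.026 0.433 0.901
  outer loop
   vertex 2.3 4.0 4.4
   vertex 0.1 3.3 4.8
   vertex 3.7 3.5 4.6
  endloop
 endfacet
 facet normal 0.296 0.925 0.238
  outer loop
   vertex 2.3 4.0 4.4
   vertex 3.7 3.5 4.6
   vertex 2.5 4.4 2.6
  endloop
 endfacet
 facet normal 0.803 0.553 -0.222
  outer loop
   vertex 3.3 3.4 2.9
   vertex 3.7 3.5 4.6
   vertex 4.8 1.3 3.1
  endloop
 endfacet
 facet normal 0.793 0.568 -0.220
  outer loop
   vertex 3.3 3.4 2.9
   vertex 2.5 4.4 2.6
   vertex 3.7 3.5 4.6
  endloop
 endfacet
 facet normal 0.784 0.529 -0.326
  outer loop
   vertex 3.3 3.4 2.9
   vertex 4.8 1.3 3.1
   vertex 4.0 0.7 0.2
  endloop
 endfacet
 facet normal 0.784 0.529 -0.326
  outer loop
   vertex 3.3 3.4 2.9
   vertex 4.0 0.7 0.2
   vertex 2.5 4.4 2.6
  endloop
 endfacet
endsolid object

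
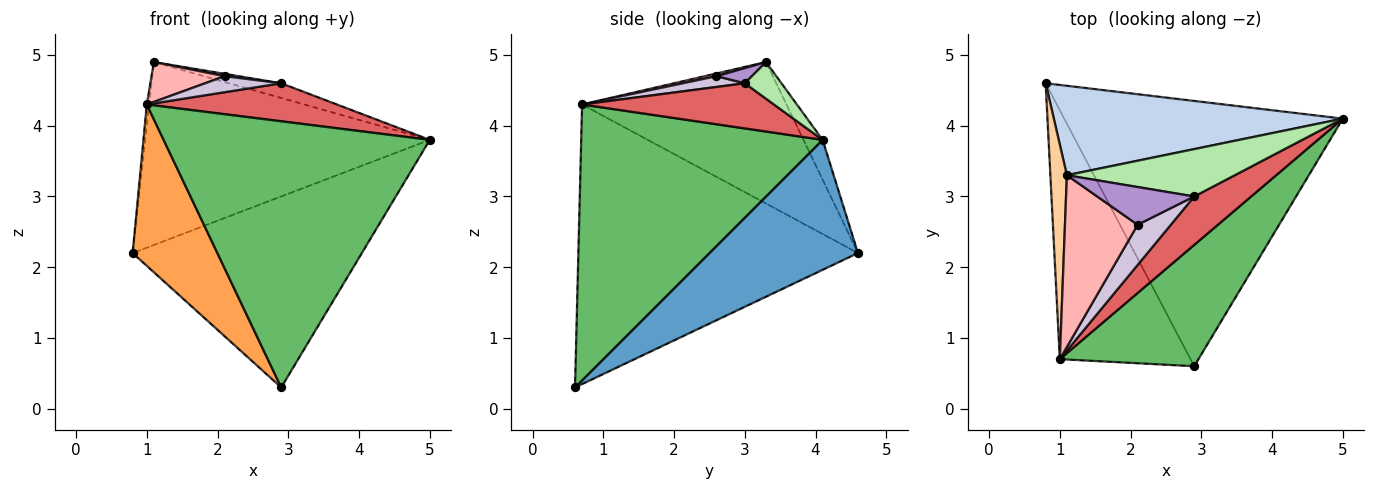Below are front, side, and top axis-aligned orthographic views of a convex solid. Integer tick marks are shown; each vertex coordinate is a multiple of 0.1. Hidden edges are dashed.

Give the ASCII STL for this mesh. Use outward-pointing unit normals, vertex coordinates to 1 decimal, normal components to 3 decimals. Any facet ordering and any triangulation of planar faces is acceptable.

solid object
 facet normal 0.354 0.546 -0.759
  outer loop
   vertex 2.9 0.6 0.3
   vertex 0.8 4.6 2.2
   vertex 5.0 4.1 3.8
  endloop
 endfacet
 facet normal -0.060 0.897 0.438
  outer loop
   vertex 1.1 3.3 4.9
   vertex 5.0 4.1 3.8
   vertex 0.8 4.6 2.2
  endloop
 endfacet
 facet normal -0.874 -0.265 -0.408
  outer loop
   vertex 1.0 0.7 4.3
   vertex 0.8 4.6 2.2
   vertex 2.9 0.6 0.3
  endloop
 endfacet
 facet normal -0.993 0.011 0.116
  outer loop
   vertex 1.0 0.7 4.3
   vertex 1.1 3.3 4.9
   vertex 0.8 4.6 2.2
  endloop
 endfacet
 facet normal 0.637 -0.702 0.320
  outer loop
   vertex 1.0 0.7 4.3
   vertex 2.9 0.6 0.3
   vertex 5.0 4.1 3.8
  endloop
 endfacet
 facet normal 0.204 0.290 0.935
  outer loop
   vertex 2.9 3.0 4.6
   vertex 5.0 4.1 3.8
   vertex 1.1 3.3 4.9
  endloop
 endfacet
 facet normal 0.529 -0.524 0.668
  outer loop
   vertex 2.9 3.0 4.6
   vertex 1.0 0.7 4.3
   vertex 5.0 4.1 3.8
  endloop
 endfacet
 facet normal 0.036 -0.226 0.973
  outer loop
   vertex 2.1 2.6 4.7
   vertex 1.1 3.3 4.9
   vertex 1.0 0.7 4.3
  endloop
 endfacet
 facet normal 0.154 -0.062 0.986
  outer loop
   vertex 2.1 2.6 4.7
   vertex 2.9 3.0 4.6
   vertex 1.1 3.3 4.9
  endloop
 endfacet
 facet normal 0.288 -0.354 0.890
  outer loop
   vertex 2.1 2.6 4.7
   vertex 1.0 0.7 4.3
   vertex 2.9 3.0 4.6
  endloop
 endfacet
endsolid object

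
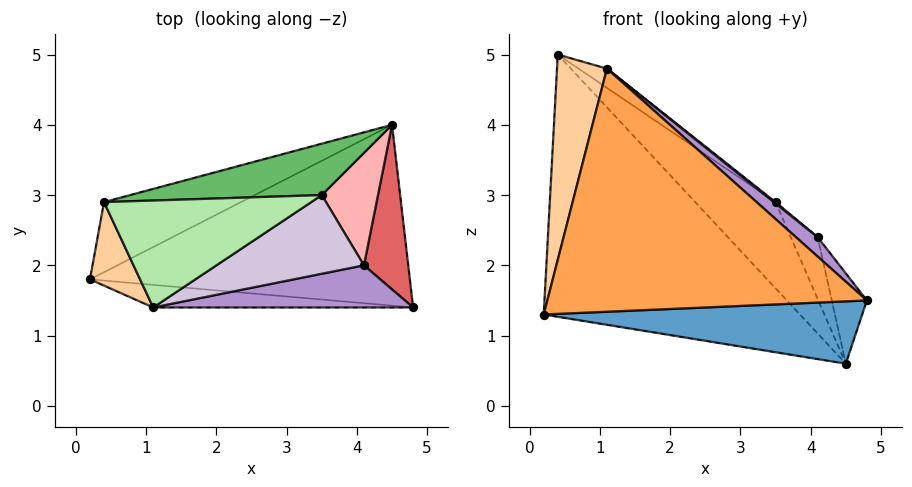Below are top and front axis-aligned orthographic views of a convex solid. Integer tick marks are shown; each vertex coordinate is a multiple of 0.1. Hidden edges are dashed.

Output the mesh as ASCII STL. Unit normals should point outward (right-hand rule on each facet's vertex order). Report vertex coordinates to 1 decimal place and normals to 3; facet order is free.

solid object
 facet normal 0.013 -0.326 -0.945
  outer loop
   vertex 4.5 4.0 0.6
   vertex 4.8 1.4 1.5
   vertex 0.2 1.8 1.3
  endloop
 endfacet
 facet normal -0.473 0.851 -0.228
  outer loop
   vertex 0.4 2.9 5.0
   vertex 4.5 4.0 0.6
   vertex 0.2 1.8 1.3
  endloop
 endfacet
 facet normal -0.082 -0.992 -0.092
  outer loop
   vertex 1.1 1.4 4.8
   vertex 0.2 1.8 1.3
   vertex 4.8 1.4 1.5
  endloop
 endfacet
 facet normal -0.883 -0.435 0.177
  outer loop
   vertex 1.1 1.4 4.8
   vertex 0.4 2.9 5.0
   vertex 0.2 1.8 1.3
  endloop
 endfacet
 facet normal 0.304 0.818 0.488
  outer loop
   vertex 3.5 3.0 2.9
   vertex 4.5 4.0 0.6
   vertex 0.4 2.9 5.0
  endloop
 endfacet
 facet normal 0.551 0.148 0.821
  outer loop
   vertex 3.5 3.0 2.9
   vertex 0.4 2.9 5.0
   vertex 1.1 1.4 4.8
  endloop
 endfacet
 facet normal 0.839 0.262 0.478
  outer loop
   vertex 4.1 2.0 2.4
   vertex 4.8 1.4 1.5
   vertex 4.5 4.0 0.6
  endloop
 endfacet
 facet normal 0.838 0.263 0.479
  outer loop
   vertex 4.1 2.0 2.4
   vertex 4.5 4.0 0.6
   vertex 3.5 3.0 2.9
  endloop
 endfacet
 facet normal 0.630 -0.324 0.706
  outer loop
   vertex 4.1 2.0 2.4
   vertex 1.1 1.4 4.8
   vertex 4.8 1.4 1.5
  endloop
 endfacet
 facet normal 0.626 -0.014 0.779
  outer loop
   vertex 4.1 2.0 2.4
   vertex 3.5 3.0 2.9
   vertex 1.1 1.4 4.8
  endloop
 endfacet
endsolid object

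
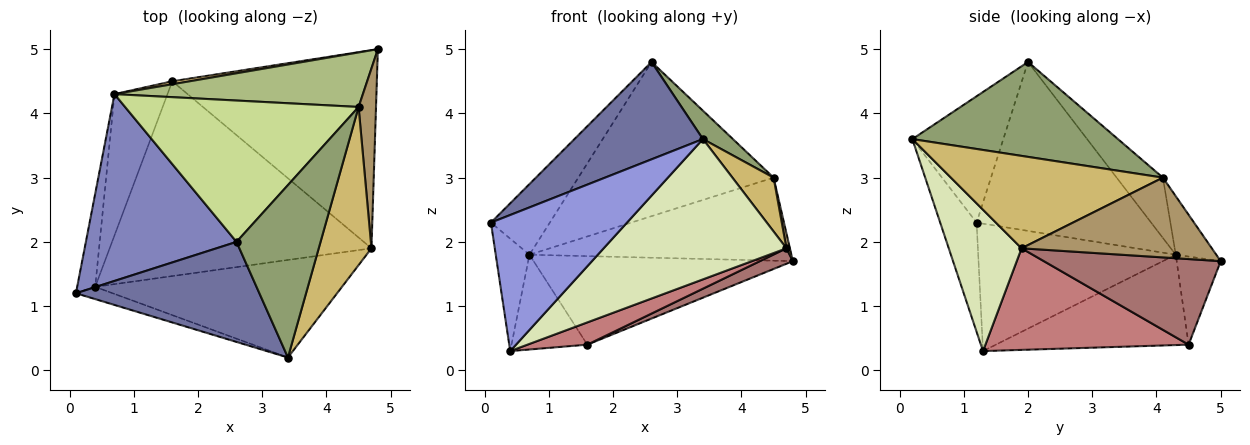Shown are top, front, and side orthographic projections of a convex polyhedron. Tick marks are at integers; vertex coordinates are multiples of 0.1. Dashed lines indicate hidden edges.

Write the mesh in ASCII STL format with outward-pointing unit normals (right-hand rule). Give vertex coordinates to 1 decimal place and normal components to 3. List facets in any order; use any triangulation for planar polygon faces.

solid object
 facet normal -0.443 -0.625 0.643
  outer loop
   vertex 2.6 2.0 4.8
   vertex 0.1 1.2 2.3
   vertex 3.4 0.2 3.6
  endloop
 endfacet
 facet normal -0.724 0.244 0.646
  outer loop
   vertex 0.7 4.3 1.8
   vertex 0.1 1.2 2.3
   vertex 2.6 2.0 4.8
  endloop
 endfacet
 facet normal -0.257 -0.962 -0.087
  outer loop
   vertex 0.4 1.3 0.3
   vertex 3.4 0.2 3.6
   vertex 0.1 1.2 2.3
  endloop
 endfacet
 facet normal -0.976 0.167 -0.138
  outer loop
   vertex 0.4 1.3 0.3
   vertex 0.1 1.2 2.3
   vertex 0.7 4.3 1.8
  endloop
 endfacet
 facet normal 0.744 -0.109 0.659
  outer loop
   vertex 4.5 4.1 3.0
   vertex 2.6 2.0 4.8
   vertex 3.4 0.2 3.6
  endloop
 endfacet
 facet normal -0.128 0.829 0.544
  outer loop
   vertex 4.5 4.1 3.0
   vertex 4.8 5.0 1.7
   vertex 0.7 4.3 1.8
  endloop
 endfacet
 facet normal -0.172 0.726 0.666
  outer loop
   vertex 4.5 4.1 3.0
   vertex 0.7 4.3 1.8
   vertex 2.6 2.0 4.8
  endloop
 endfacet
 facet normal 0.311 -0.780 -0.543
  outer loop
   vertex 4.7 1.9 1.9
   vertex 3.4 0.2 3.6
   vertex 0.4 1.3 0.3
  endloop
 endfacet
 facet normal 0.977 -0.018 0.213
  outer loop
   vertex 4.7 1.9 1.9
   vertex 4.8 5.0 1.7
   vertex 4.5 4.1 3.0
  endloop
 endfacet
 facet normal 0.857 -0.166 0.489
  outer loop
   vertex 4.7 1.9 1.9
   vertex 4.5 4.1 3.0
   vertex 3.4 0.2 3.6
  endloop
 endfacet
 facet normal -0.167 0.985 0.033
  outer loop
   vertex 1.6 4.5 0.4
   vertex 0.7 4.3 1.8
   vertex 4.8 5.0 1.7
  endloop
 endfacet
 facet normal -0.817 0.321 -0.479
  outer loop
   vertex 1.6 4.5 0.4
   vertex 0.4 1.3 0.3
   vertex 0.7 4.3 1.8
  endloop
 endfacet
 facet normal 0.385 -0.072 -0.920
  outer loop
   vertex 1.6 4.5 0.4
   vertex 4.8 5.0 1.7
   vertex 4.7 1.9 1.9
  endloop
 endfacet
 facet normal 0.360 -0.106 -0.927
  outer loop
   vertex 1.6 4.5 0.4
   vertex 4.7 1.9 1.9
   vertex 0.4 1.3 0.3
  endloop
 endfacet
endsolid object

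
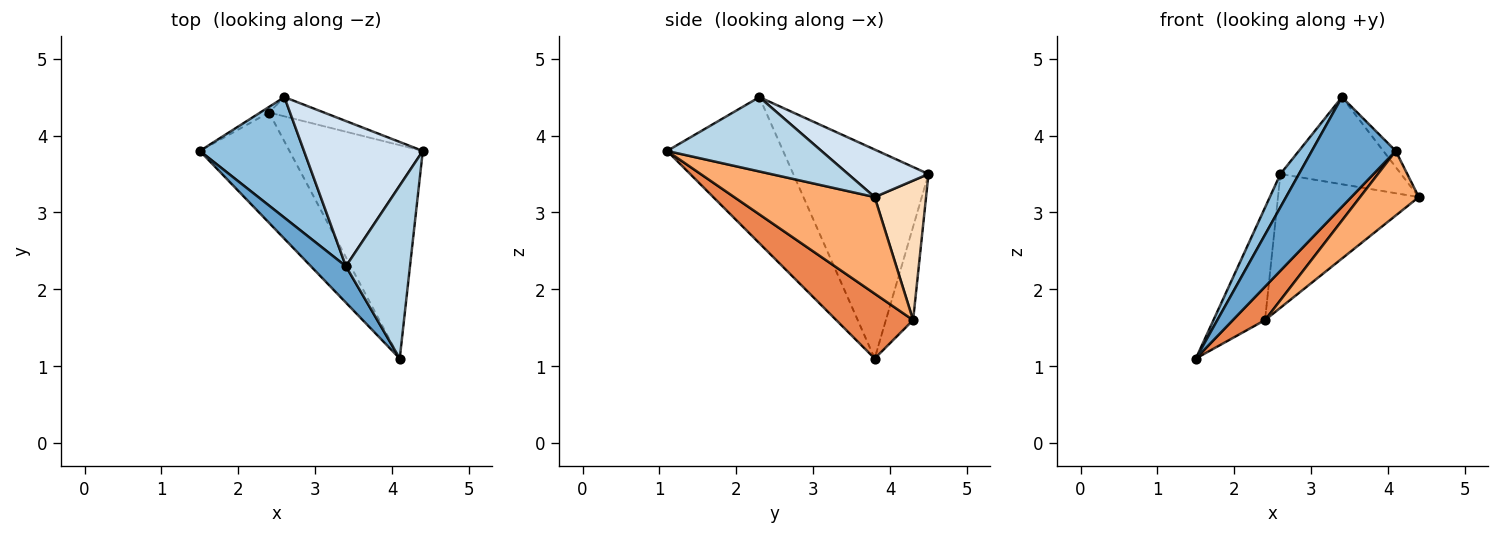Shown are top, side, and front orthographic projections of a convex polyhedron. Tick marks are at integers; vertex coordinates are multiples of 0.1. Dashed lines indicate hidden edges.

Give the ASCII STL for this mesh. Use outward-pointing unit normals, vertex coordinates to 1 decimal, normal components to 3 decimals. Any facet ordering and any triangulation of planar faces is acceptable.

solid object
 facet normal -0.795 -0.575 0.191
  outer loop
   vertex 3.4 2.3 4.5
   vertex 1.5 3.8 1.1
   vertex 4.1 1.1 3.8
  endloop
 endfacet
 facet normal -0.888 -0.122 0.443
  outer loop
   vertex 3.4 2.3 4.5
   vertex 2.6 4.5 3.5
   vertex 1.5 3.8 1.1
  endloop
 endfacet
 facet normal 0.756 0.061 0.652
  outer loop
   vertex 3.4 2.3 4.5
   vertex 4.1 1.1 3.8
   vertex 4.4 3.8 3.2
  endloop
 endfacet
 facet normal 0.324 0.487 0.811
  outer loop
   vertex 3.4 2.3 4.5
   vertex 4.4 3.8 3.2
   vertex 2.6 4.5 3.5
  endloop
 endfacet
 facet normal 0.569 -0.238 -0.787
  outer loop
   vertex 2.4 4.3 1.6
   vertex 4.1 1.1 3.8
   vertex 1.5 3.8 1.1
  endloop
 endfacet
 facet normal 0.570 -0.238 -0.787
  outer loop
   vertex 2.4 4.3 1.6
   vertex 4.4 3.8 3.2
   vertex 4.1 1.1 3.8
  endloop
 endfacet
 facet normal -0.466 0.883 -0.044
  outer loop
   vertex 2.4 4.3 1.6
   vertex 1.5 3.8 1.1
   vertex 2.6 4.5 3.5
  endloop
 endfacet
 facet normal 0.340 0.931 -0.134
  outer loop
   vertex 2.4 4.3 1.6
   vertex 2.6 4.5 3.5
   vertex 4.4 3.8 3.2
  endloop
 endfacet
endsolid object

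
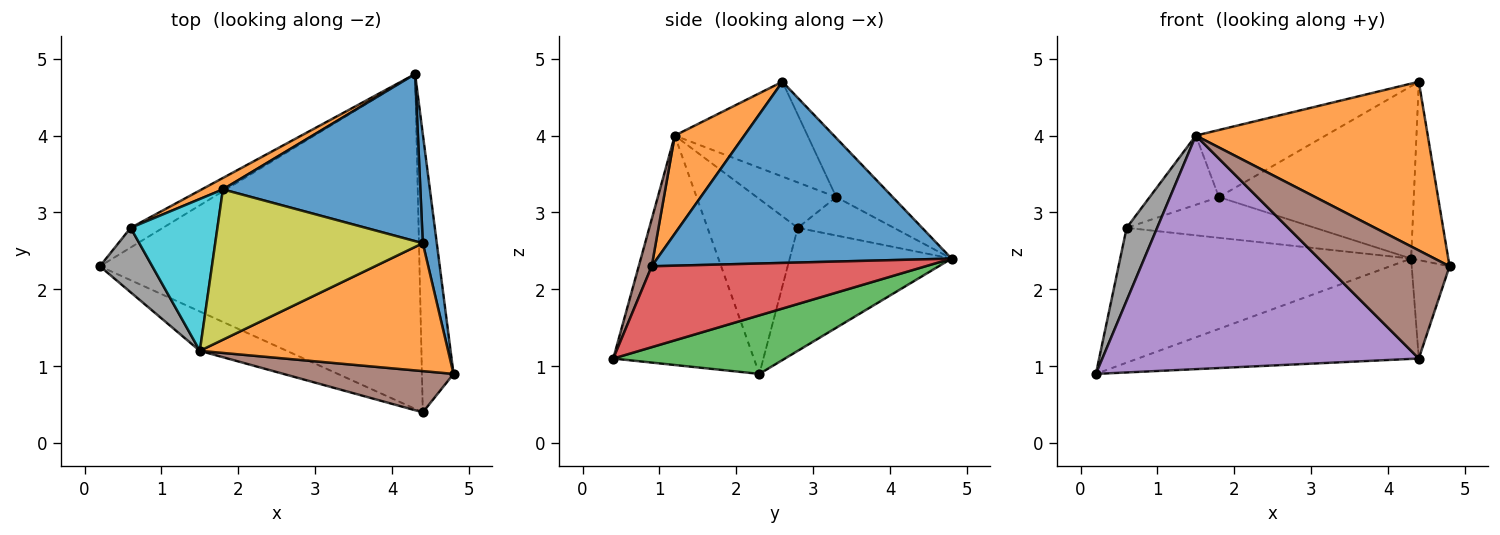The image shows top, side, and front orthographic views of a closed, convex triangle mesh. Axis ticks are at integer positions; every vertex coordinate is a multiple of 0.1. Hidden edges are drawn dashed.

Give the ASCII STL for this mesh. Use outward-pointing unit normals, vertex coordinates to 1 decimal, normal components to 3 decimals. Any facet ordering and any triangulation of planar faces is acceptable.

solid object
 facet normal 0.989 0.125 0.076
  outer loop
   vertex 4.4 2.6 4.7
   vertex 4.8 0.9 2.3
   vertex 4.3 4.8 2.4
  endloop
 endfacet
 facet normal 0.232 -0.775 0.588
  outer loop
   vertex 1.5 1.2 4.0
   vertex 4.8 0.9 2.3
   vertex 4.4 2.6 4.7
  endloop
 endfacet
 facet normal 0.173 0.283 -0.944
  outer loop
   vertex 4.4 0.4 1.1
   vertex 0.2 2.3 0.9
   vertex 4.3 4.8 2.4
  endloop
 endfacet
 facet normal 0.924 0.128 -0.361
  outer loop
   vertex 4.4 0.4 1.1
   vertex 4.3 4.8 2.4
   vertex 4.8 0.9 2.3
  endloop
 endfacet
 facet normal -0.401 -0.903 -0.152
  outer loop
   vertex 4.4 0.4 1.1
   vertex 1.5 1.2 4.0
   vertex 0.2 2.3 0.9
  endloop
 endfacet
 facet normal 0.098 -0.930 0.355
  outer loop
   vertex 4.4 0.4 1.1
   vertex 4.8 0.9 2.3
   vertex 1.5 1.2 4.0
  endloop
 endfacet
 facet normal -0.482 0.867 -0.127
  outer loop
   vertex 0.6 2.8 2.8
   vertex 4.3 4.8 2.4
   vertex 0.2 2.3 0.9
  endloop
 endfacet
 facet normal -0.911 -0.308 0.273
  outer loop
   vertex 0.6 2.8 2.8
   vertex 0.2 2.3 0.9
   vertex 1.5 1.2 4.0
  endloop
 endfacet
 facet normal -0.385 0.376 0.843
  outer loop
   vertex 1.8 3.3 3.2
   vertex 1.5 1.2 4.0
   vertex 4.4 2.6 4.7
  endloop
 endfacet
 facet normal -0.430 0.374 0.822
  outer loop
   vertex 1.8 3.3 3.2
   vertex 0.6 2.8 2.8
   vertex 1.5 1.2 4.0
  endloop
 endfacet
 facet normal -0.204 0.703 0.681
  outer loop
   vertex 1.8 3.3 3.2
   vertex 4.4 2.6 4.7
   vertex 4.3 4.8 2.4
  endloop
 endfacet
 facet normal -0.441 0.864 0.242
  outer loop
   vertex 1.8 3.3 3.2
   vertex 4.3 4.8 2.4
   vertex 0.6 2.8 2.8
  endloop
 endfacet
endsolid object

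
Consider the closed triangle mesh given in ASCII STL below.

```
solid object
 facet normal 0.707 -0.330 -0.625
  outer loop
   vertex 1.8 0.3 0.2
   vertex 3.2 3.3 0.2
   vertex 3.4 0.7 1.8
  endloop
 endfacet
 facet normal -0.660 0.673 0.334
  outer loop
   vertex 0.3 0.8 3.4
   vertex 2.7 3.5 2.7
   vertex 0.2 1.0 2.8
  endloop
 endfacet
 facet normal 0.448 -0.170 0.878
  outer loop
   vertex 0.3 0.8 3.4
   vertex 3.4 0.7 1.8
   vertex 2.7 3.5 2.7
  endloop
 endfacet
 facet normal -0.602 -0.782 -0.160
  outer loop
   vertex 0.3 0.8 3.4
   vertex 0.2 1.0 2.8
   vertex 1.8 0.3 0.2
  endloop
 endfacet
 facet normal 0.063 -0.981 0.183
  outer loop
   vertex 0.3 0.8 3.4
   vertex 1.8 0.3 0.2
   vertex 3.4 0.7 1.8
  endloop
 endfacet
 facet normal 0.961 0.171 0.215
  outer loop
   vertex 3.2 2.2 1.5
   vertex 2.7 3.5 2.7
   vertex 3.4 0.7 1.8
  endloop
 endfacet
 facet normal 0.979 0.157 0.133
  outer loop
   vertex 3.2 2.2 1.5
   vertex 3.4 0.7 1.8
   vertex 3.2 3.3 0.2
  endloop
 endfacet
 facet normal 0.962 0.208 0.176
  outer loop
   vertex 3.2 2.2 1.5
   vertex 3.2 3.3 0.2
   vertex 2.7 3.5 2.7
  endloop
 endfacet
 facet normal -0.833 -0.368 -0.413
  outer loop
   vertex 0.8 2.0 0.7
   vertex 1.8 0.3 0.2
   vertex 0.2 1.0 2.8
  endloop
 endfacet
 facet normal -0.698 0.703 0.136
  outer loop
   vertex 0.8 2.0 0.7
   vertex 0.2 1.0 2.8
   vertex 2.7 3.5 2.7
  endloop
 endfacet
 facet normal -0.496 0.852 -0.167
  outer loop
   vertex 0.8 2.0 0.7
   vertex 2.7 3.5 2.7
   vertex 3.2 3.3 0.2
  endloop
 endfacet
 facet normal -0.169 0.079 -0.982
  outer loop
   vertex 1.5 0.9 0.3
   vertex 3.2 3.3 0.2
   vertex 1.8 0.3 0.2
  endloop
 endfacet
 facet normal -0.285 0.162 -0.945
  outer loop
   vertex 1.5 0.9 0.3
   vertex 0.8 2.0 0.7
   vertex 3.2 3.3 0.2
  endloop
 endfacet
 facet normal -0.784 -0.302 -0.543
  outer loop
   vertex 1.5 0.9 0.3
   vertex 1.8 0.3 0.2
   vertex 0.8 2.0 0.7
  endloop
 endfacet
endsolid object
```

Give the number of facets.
14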